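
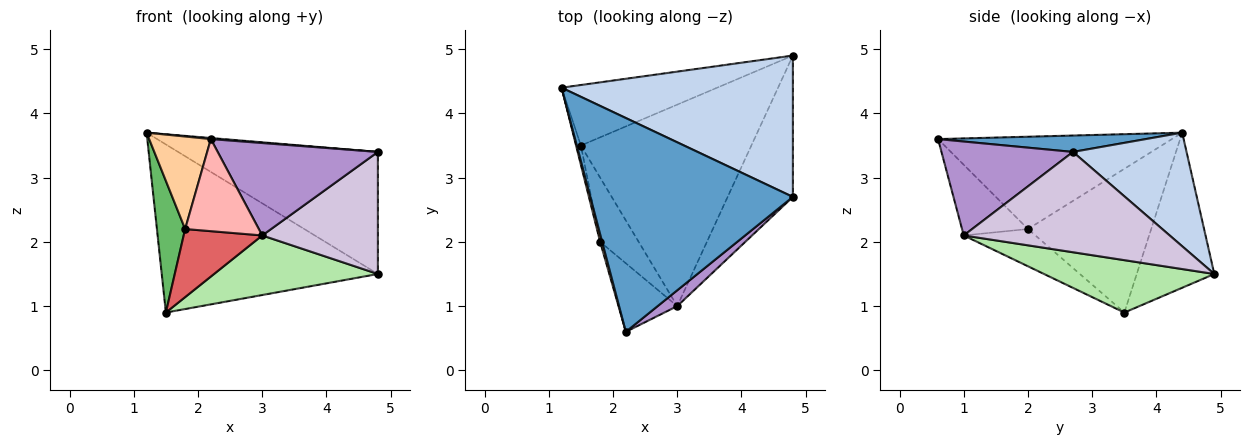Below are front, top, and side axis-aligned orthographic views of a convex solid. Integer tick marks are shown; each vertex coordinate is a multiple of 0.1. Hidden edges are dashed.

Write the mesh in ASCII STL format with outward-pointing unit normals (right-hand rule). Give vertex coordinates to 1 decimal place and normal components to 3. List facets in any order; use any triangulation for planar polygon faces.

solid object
 facet normal 0.081 -0.005 0.997
  outer loop
   vertex 2.2 0.6 3.6
   vertex 4.8 2.7 3.4
   vertex 1.2 4.4 3.7
  endloop
 endfacet
 facet normal 0.348 0.613 0.709
  outer loop
   vertex 4.8 4.9 1.5
   vertex 1.2 4.4 3.7
   vertex 4.8 2.7 3.4
  endloop
 endfacet
 facet normal -0.320 0.891 -0.321
  outer loop
   vertex 4.8 4.9 1.5
   vertex 1.5 3.5 0.9
   vertex 1.2 4.4 3.7
  endloop
 endfacet
 facet normal -0.967 -0.255 0.021
  outer loop
   vertex 1.8 2.0 2.2
   vertex 2.2 0.6 3.6
   vertex 1.2 4.4 3.7
  endloop
 endfacet
 facet normal -0.974 -0.223 -0.033
  outer loop
   vertex 1.8 2.0 2.2
   vertex 1.2 4.4 3.7
   vertex 1.5 3.5 0.9
  endloop
 endfacet
 facet normal 0.283 -0.272 -0.920
  outer loop
   vertex 3.0 1.0 2.1
   vertex 1.5 3.5 0.9
   vertex 4.8 4.9 1.5
  endloop
 endfacet
 facet normal -0.553 -0.606 -0.572
  outer loop
   vertex 3.0 1.0 2.1
   vertex 1.8 2.0 2.2
   vertex 1.5 3.5 0.9
  endloop
 endfacet
 facet normal -0.583 -0.652 -0.485
  outer loop
   vertex 3.0 1.0 2.1
   vertex 2.2 0.6 3.6
   vertex 1.8 2.0 2.2
  endloop
 endfacet
 facet normal 0.629 -0.766 0.131
  outer loop
   vertex 3.0 1.0 2.1
   vertex 4.8 2.7 3.4
   vertex 2.2 0.6 3.6
  endloop
 endfacet
 facet normal 0.758 -0.426 -0.493
  outer loop
   vertex 3.0 1.0 2.1
   vertex 4.8 4.9 1.5
   vertex 4.8 2.7 3.4
  endloop
 endfacet
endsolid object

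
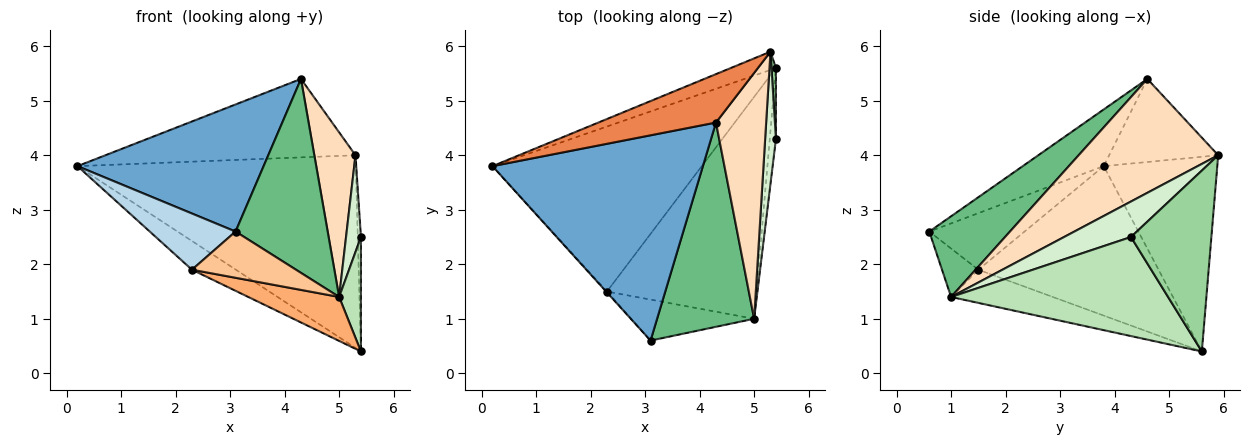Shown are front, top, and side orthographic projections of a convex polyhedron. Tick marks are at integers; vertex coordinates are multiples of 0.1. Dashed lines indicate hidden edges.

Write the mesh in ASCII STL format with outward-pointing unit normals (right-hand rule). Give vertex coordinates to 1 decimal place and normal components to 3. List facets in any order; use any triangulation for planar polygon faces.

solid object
 facet normal -0.223 -0.513 0.829
  outer loop
   vertex 4.3 4.6 5.4
   vertex 0.2 3.8 3.8
   vertex 3.1 0.6 2.6
  endloop
 endfacet
 facet normal -0.575 0.140 -0.806
  outer loop
   vertex 2.3 1.5 1.9
   vertex 0.2 3.8 3.8
   vertex 5.4 5.6 0.4
  endloop
 endfacet
 facet normal -0.743 -0.669 -0.011
  outer loop
   vertex 2.3 1.5 1.9
   vertex 3.1 0.6 2.6
   vertex 0.2 3.8 3.8
  endloop
 endfacet
 facet normal -0.376 0.922 -0.087
  outer loop
   vertex 5.3 5.9 4.0
   vertex 5.4 5.6 0.4
   vertex 0.2 3.8 3.8
  endloop
 endfacet
 facet normal -0.348 0.798 0.492
  outer loop
   vertex 5.3 5.9 4.0
   vertex 0.2 3.8 3.8
   vertex 4.3 4.6 5.4
  endloop
 endfacet
 facet normal -0.213 -0.190 -0.958
  outer loop
   vertex 5.0 1.0 1.4
   vertex 2.3 1.5 1.9
   vertex 5.4 5.6 0.4
  endloop
 endfacet
 facet normal -0.253 -0.724 -0.642
  outer loop
   vertex 5.0 1.0 1.4
   vertex 3.1 0.6 2.6
   vertex 2.3 1.5 1.9
  endloop
 endfacet
 facet normal 0.884 -0.261 0.389
  outer loop
   vertex 5.0 1.0 1.4
   vertex 5.3 5.9 4.0
   vertex 4.3 4.6 5.4
  endloop
 endfacet
 facet normal 0.516 -0.590 0.621
  outer loop
   vertex 5.0 1.0 1.4
   vertex 4.3 4.6 5.4
   vertex 3.1 0.6 2.6
  endloop
 endfacet
 facet normal 0.999 0.040 0.024
  outer loop
   vertex 5.4 4.3 2.5
   vertex 5.4 5.6 0.4
   vertex 5.3 5.9 4.0
  endloop
 endfacet
 facet normal 0.993 -0.100 -0.062
  outer loop
   vertex 5.4 4.3 2.5
   vertex 5.0 1.0 1.4
   vertex 5.4 5.6 0.4
  endloop
 endfacet
 facet normal 0.936 -0.208 0.285
  outer loop
   vertex 5.4 4.3 2.5
   vertex 5.3 5.9 4.0
   vertex 5.0 1.0 1.4
  endloop
 endfacet
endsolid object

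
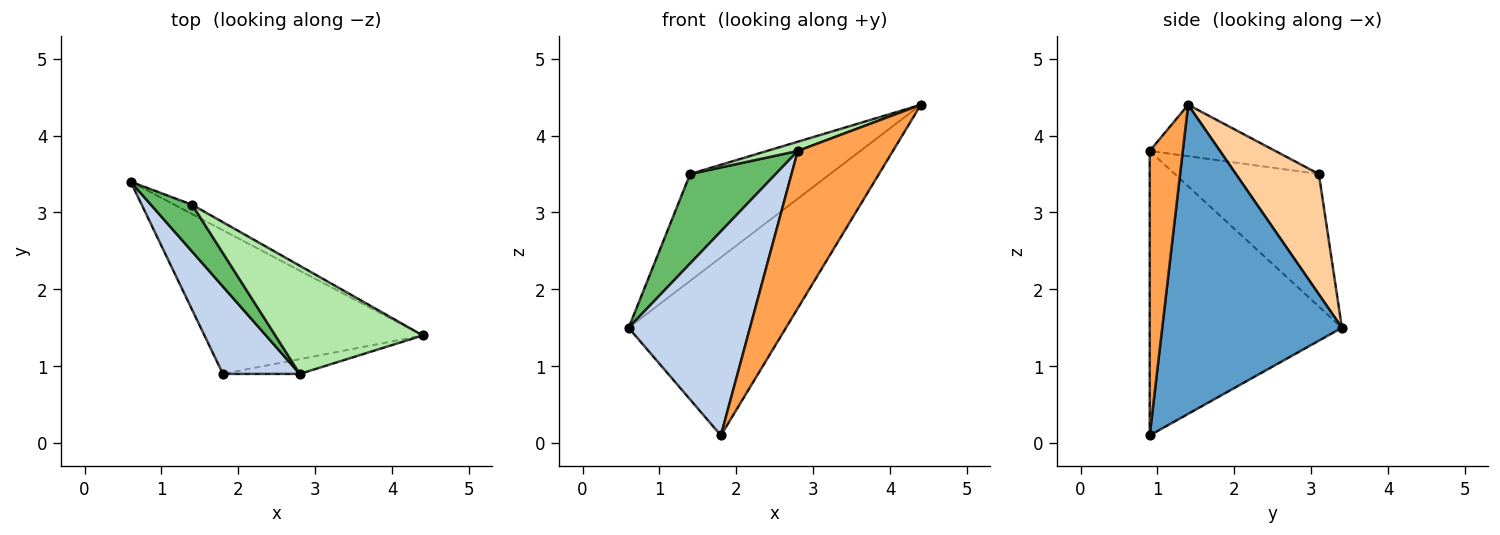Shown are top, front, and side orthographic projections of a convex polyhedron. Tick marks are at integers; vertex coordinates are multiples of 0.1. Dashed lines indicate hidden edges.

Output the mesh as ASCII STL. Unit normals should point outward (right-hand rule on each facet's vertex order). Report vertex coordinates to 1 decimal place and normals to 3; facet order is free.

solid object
 facet normal 0.664 0.582 -0.469
  outer loop
   vertex 1.8 0.9 0.1
   vertex 0.6 3.4 1.5
   vertex 4.4 1.4 4.4
  endloop
 endfacet
 facet normal -0.824 -0.520 0.223
  outer loop
   vertex 2.8 0.9 3.8
   vertex 0.6 3.4 1.5
   vertex 1.8 0.9 0.1
  endloop
 endfacet
 facet normal 0.327 -0.941 -0.088
  outer loop
   vertex 2.8 0.9 3.8
   vertex 1.8 0.9 0.1
   vertex 4.4 1.4 4.4
  endloop
 endfacet
 facet normal 0.509 0.858 -0.075
  outer loop
   vertex 1.4 3.1 3.5
   vertex 4.4 1.4 4.4
   vertex 0.6 3.4 1.5
  endloop
 endfacet
 facet normal -0.831 -0.493 0.258
  outer loop
   vertex 1.4 3.1 3.5
   vertex 0.6 3.4 1.5
   vertex 2.8 0.9 3.8
  endloop
 endfacet
 facet normal -0.328 -0.080 0.941
  outer loop
   vertex 1.4 3.1 3.5
   vertex 2.8 0.9 3.8
   vertex 4.4 1.4 4.4
  endloop
 endfacet
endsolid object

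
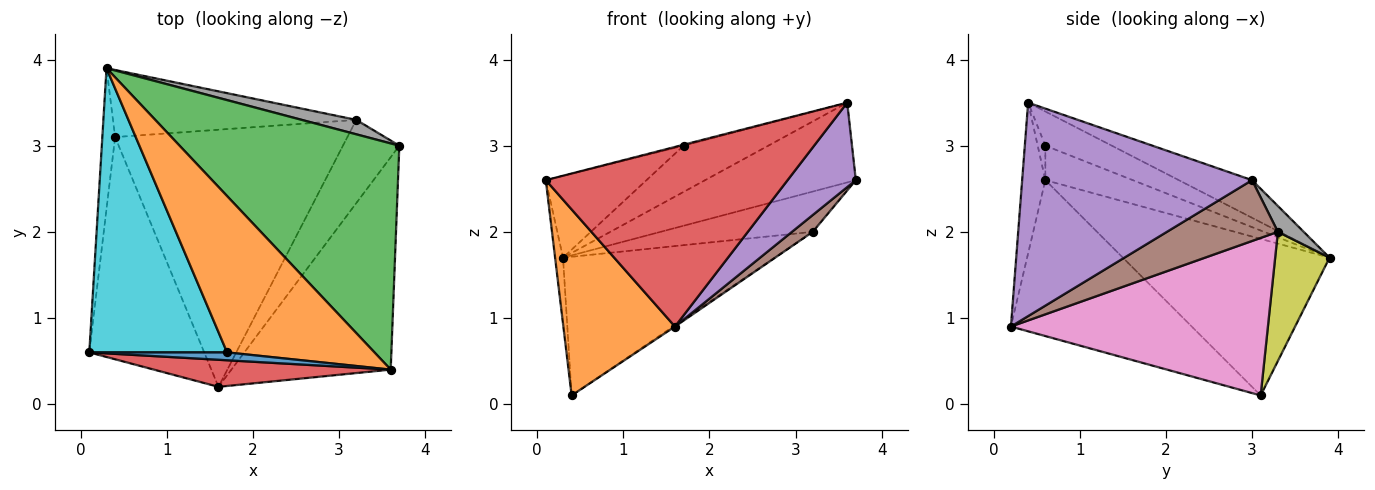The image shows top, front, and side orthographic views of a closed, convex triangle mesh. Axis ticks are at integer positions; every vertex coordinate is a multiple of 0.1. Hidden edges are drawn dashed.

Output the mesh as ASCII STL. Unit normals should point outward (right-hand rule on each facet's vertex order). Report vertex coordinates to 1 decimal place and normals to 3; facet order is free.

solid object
 facet normal -0.996 0.038 -0.081
  outer loop
   vertex 0.4 3.1 0.1
   vertex 0.1 0.6 2.6
   vertex 0.3 3.9 1.7
  endloop
 endfacet
 facet normal -0.721 -0.445 -0.531
  outer loop
   vertex 0.4 3.1 0.1
   vertex 1.6 0.2 0.9
   vertex 0.1 0.6 2.6
  endloop
 endfacet
 facet normal -0.160 0.328 0.931
  outer loop
   vertex 3.6 0.4 3.5
   vertex 3.7 3.0 2.6
   vertex 0.3 3.9 1.7
  endloop
 endfacet
 facet normal -0.094 -0.984 0.148
  outer loop
   vertex 3.6 0.4 3.5
   vertex 0.1 0.6 2.6
   vertex 1.6 0.2 0.9
  endloop
 endfacet
 facet normal 0.780 -0.231 -0.582
  outer loop
   vertex 3.6 0.4 3.5
   vertex 1.6 0.2 0.9
   vertex 3.7 3.0 2.6
  endloop
 endfacet
 facet normal 0.727 -0.136 -0.673
  outer loop
   vertex 3.2 3.3 2.0
   vertex 3.7 3.0 2.6
   vertex 1.6 0.2 0.9
  endloop
 endfacet
 facet normal 0.561 0.004 -0.828
  outer loop
   vertex 3.2 3.3 2.0
   vertex 1.6 0.2 0.9
   vertex 0.4 3.1 0.1
  endloop
 endfacet
 facet normal 0.158 0.930 0.333
  outer loop
   vertex 3.2 3.3 2.0
   vertex 0.3 3.9 1.7
   vertex 3.7 3.0 2.6
  endloop
 endfacet
 facet normal 0.225 0.877 -0.424
  outer loop
   vertex 3.2 3.3 2.0
   vertex 0.4 3.1 0.1
   vertex 0.3 3.9 1.7
  endloop
 endfacet
 facet normal -0.234 0.269 0.934
  outer loop
   vertex 1.7 0.6 3.0
   vertex 0.3 3.9 1.7
   vertex 0.1 0.6 2.6
  endloop
 endfacet
 facet normal -0.241 0.120 0.963
  outer loop
   vertex 1.7 0.6 3.0
   vertex 0.1 0.6 2.6
   vertex 3.6 0.4 3.5
  endloop
 endfacet
 facet normal -0.217 0.277 0.936
  outer loop
   vertex 1.7 0.6 3.0
   vertex 3.6 0.4 3.5
   vertex 0.3 3.9 1.7
  endloop
 endfacet
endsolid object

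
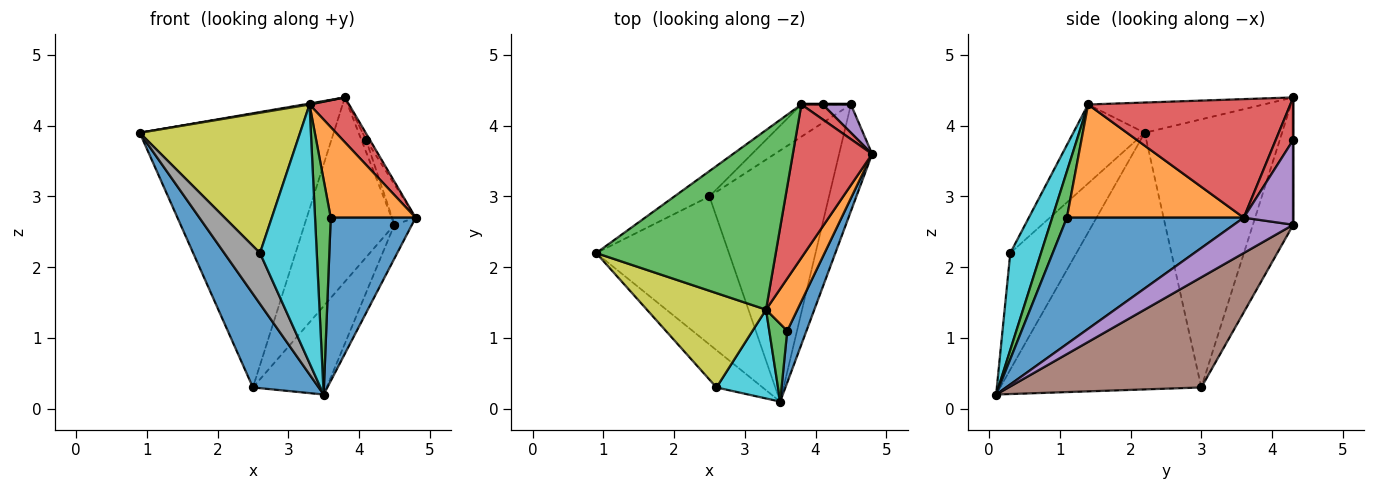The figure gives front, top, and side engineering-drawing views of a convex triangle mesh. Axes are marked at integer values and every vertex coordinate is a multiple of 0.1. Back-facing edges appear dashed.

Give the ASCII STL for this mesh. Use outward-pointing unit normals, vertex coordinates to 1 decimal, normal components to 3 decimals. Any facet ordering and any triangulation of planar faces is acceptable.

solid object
 facet normal -0.853 -0.279 -0.441
  outer loop
   vertex 2.5 3.0 0.3
   vertex 3.5 0.1 0.2
   vertex 0.9 2.2 3.9
  endloop
 endfacet
 facet normal -0.576 0.814 -0.075
  outer loop
   vertex 2.5 3.0 0.3
   vertex 0.9 2.2 3.9
   vertex 3.8 4.3 4.4
  endloop
 endfacet
 facet normal -0.166 -0.005 0.986
  outer loop
   vertex 3.3 1.4 4.3
   vertex 3.8 4.3 4.4
   vertex 0.9 2.2 3.9
  endloop
 endfacet
 facet normal 0.820 -0.160 0.549
  outer loop
   vertex 3.3 1.4 4.3
   vertex 4.8 3.6 2.7
   vertex 3.8 4.3 4.4
  endloop
 endfacet
 facet normal 0.715 0.211 -0.667
  outer loop
   vertex 4.5 4.3 2.6
   vertex 4.8 3.6 2.7
   vertex 3.5 0.1 0.2
  endloop
 endfacet
 facet normal 0.656 0.251 -0.712
  outer loop
   vertex 4.5 4.3 2.6
   vertex 3.5 0.1 0.2
   vertex 2.5 3.0 0.3
  endloop
 endfacet
 facet normal -0.405 0.901 -0.157
  outer loop
   vertex 4.5 4.3 2.6
   vertex 2.5 3.0 0.3
   vertex 3.8 4.3 4.4
  endloop
 endfacet
 facet normal -0.831 -0.449 -0.329
  outer loop
   vertex 2.6 0.3 2.2
   vertex 0.9 2.2 3.9
   vertex 3.5 0.1 0.2
  endloop
 endfacet
 facet normal -0.347 -0.778 0.523
  outer loop
   vertex 2.6 0.3 2.2
   vertex 3.3 1.4 4.3
   vertex 0.9 2.2 3.9
  endloop
 endfacet
 facet normal 0.456 -0.842 0.289
  outer loop
   vertex 2.6 0.3 2.2
   vertex 3.5 0.1 0.2
   vertex 3.3 1.4 4.3
  endloop
 endfacet
 facet normal 0.893 -0.429 0.136
  outer loop
   vertex 3.6 1.1 2.7
   vertex 3.5 0.1 0.2
   vertex 4.8 3.6 2.7
  endloop
 endfacet
 facet normal 0.875 -0.420 0.243
  outer loop
   vertex 3.6 1.1 2.7
   vertex 4.8 3.6 2.7
   vertex 3.3 1.4 4.3
  endloop
 endfacet
 facet normal 0.660 -0.706 0.256
  outer loop
   vertex 3.6 1.1 2.7
   vertex 3.3 1.4 4.3
   vertex 3.5 0.1 0.2
  endloop
 endfacet
 facet normal 0.878 0.188 0.439
  outer loop
   vertex 4.1 4.3 3.8
   vertex 3.8 4.3 4.4
   vertex 4.8 3.6 2.7
  endloop
 endfacet
 facet normal 0.865 0.412 0.288
  outer loop
   vertex 4.1 4.3 3.8
   vertex 4.8 3.6 2.7
   vertex 4.5 4.3 2.6
  endloop
 endfacet
 facet normal 0.000 1.000 0.000
  outer loop
   vertex 4.1 4.3 3.8
   vertex 4.5 4.3 2.6
   vertex 3.8 4.3 4.4
  endloop
 endfacet
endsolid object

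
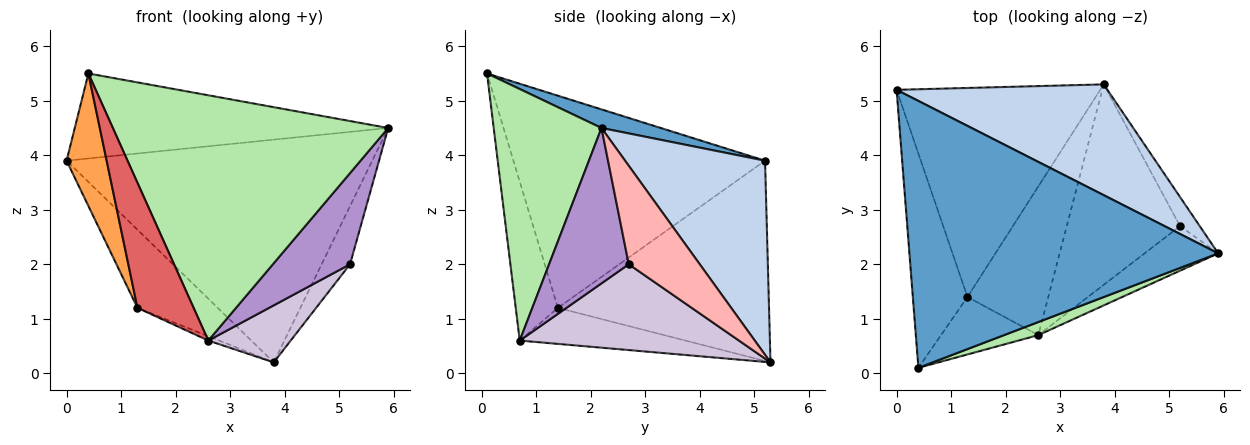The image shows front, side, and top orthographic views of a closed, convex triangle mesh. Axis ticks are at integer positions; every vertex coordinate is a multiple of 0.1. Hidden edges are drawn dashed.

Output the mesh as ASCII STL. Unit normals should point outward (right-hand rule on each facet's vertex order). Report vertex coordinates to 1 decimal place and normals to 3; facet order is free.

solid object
 facet normal 0.057 0.303 0.951
  outer loop
   vertex 0.4 0.1 5.5
   vertex 5.9 2.2 4.5
   vertex 0.0 5.2 3.9
  endloop
 endfacet
 facet normal 0.379 0.828 0.412
  outer loop
   vertex 3.8 5.3 0.2
   vertex 0.0 5.2 3.9
   vertex 5.9 2.2 4.5
  endloop
 endfacet
 facet normal -0.957 -0.152 -0.246
  outer loop
   vertex 1.3 1.4 1.2
   vertex 0.4 0.1 5.5
   vertex 0.0 5.2 3.9
  endloop
 endfacet
 facet normal -0.678 0.258 -0.689
  outer loop
   vertex 1.3 1.4 1.2
   vertex 0.0 5.2 3.9
   vertex 3.8 5.3 0.2
  endloop
 endfacet
 facet normal -0.407 0.027 -0.913
  outer loop
   vertex 2.6 0.7 0.6
   vertex 1.3 1.4 1.2
   vertex 3.8 5.3 0.2
  endloop
 endfacet
 facet normal 0.364 -0.930 0.050
  outer loop
   vertex 2.6 0.7 0.6
   vertex 5.9 2.2 4.5
   vertex 0.4 0.1 5.5
  endloop
 endfacet
 facet normal -0.563 -0.751 -0.345
  outer loop
   vertex 2.6 0.7 0.6
   vertex 0.4 0.1 5.5
   vertex 1.3 1.4 1.2
  endloop
 endfacet
 facet normal 0.913 0.365 -0.183
  outer loop
   vertex 5.2 2.7 2.0
   vertex 3.8 5.3 0.2
   vertex 5.9 2.2 4.5
  endloop
 endfacet
 facet normal 0.680 -0.659 -0.322
  outer loop
   vertex 5.2 2.7 2.0
   vertex 5.9 2.2 4.5
   vertex 2.6 0.7 0.6
  endloop
 endfacet
 facet normal 0.589 -0.221 -0.777
  outer loop
   vertex 5.2 2.7 2.0
   vertex 2.6 0.7 0.6
   vertex 3.8 5.3 0.2
  endloop
 endfacet
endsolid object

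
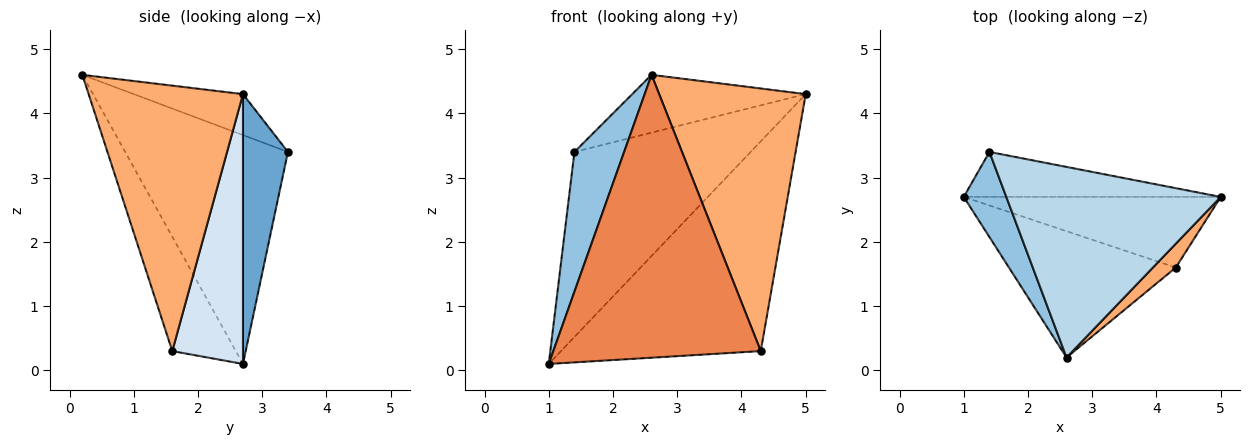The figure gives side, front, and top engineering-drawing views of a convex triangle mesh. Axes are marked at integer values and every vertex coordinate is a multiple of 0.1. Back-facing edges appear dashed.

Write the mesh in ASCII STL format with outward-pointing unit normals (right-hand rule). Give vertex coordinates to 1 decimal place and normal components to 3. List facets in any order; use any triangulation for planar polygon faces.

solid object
 facet normal 0.241 0.943 -0.229
  outer loop
   vertex 1.4 3.4 3.4
   vertex 5.0 2.7 4.3
   vertex 1.0 2.7 0.1
  endloop
 endfacet
 facet normal -0.942 -0.287 0.175
  outer loop
   vertex 1.4 3.4 3.4
   vertex 1.0 2.7 0.1
   vertex 2.6 0.2 4.6
  endloop
 endfacet
 facet normal -0.180 0.286 0.941
  outer loop
   vertex 1.4 3.4 3.4
   vertex 2.6 0.2 4.6
   vertex 5.0 2.7 4.3
  endloop
 endfacet
 facet normal 0.318 0.899 -0.303
  outer loop
   vertex 4.3 1.6 0.3
   vertex 1.0 2.7 0.1
   vertex 5.0 2.7 4.3
  endloop
 endfacet
 facet normal -0.269 -0.879 -0.393
  outer loop
   vertex 4.3 1.6 0.3
   vertex 2.6 0.2 4.6
   vertex 1.0 2.7 0.1
  endloop
 endfacet
 facet normal 0.724 -0.687 0.062
  outer loop
   vertex 4.3 1.6 0.3
   vertex 5.0 2.7 4.3
   vertex 2.6 0.2 4.6
  endloop
 endfacet
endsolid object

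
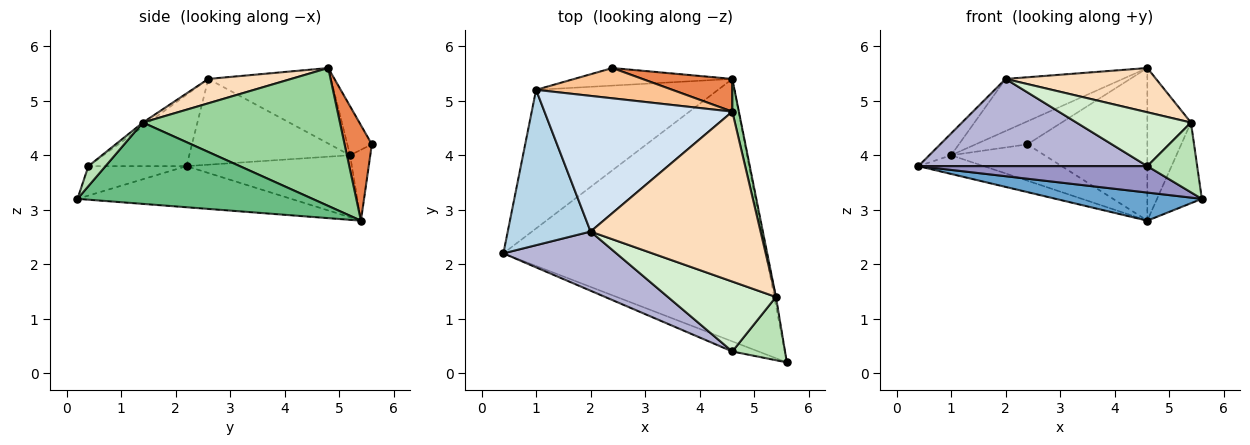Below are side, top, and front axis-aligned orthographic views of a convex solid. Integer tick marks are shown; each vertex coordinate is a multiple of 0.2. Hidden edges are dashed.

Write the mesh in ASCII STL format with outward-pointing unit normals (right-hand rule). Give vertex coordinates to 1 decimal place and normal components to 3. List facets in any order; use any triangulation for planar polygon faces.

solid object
 facet normal -0.154 -0.105 -0.982
  outer loop
   vertex 4.6 5.4 2.8
   vertex 5.6 0.2 3.2
   vertex 0.4 2.2 3.8
  endloop
 endfacet
 facet normal -0.320 0.127 -0.939
  outer loop
   vertex 1.0 5.2 4.0
   vertex 4.6 5.4 2.8
   vertex 0.4 2.2 3.8
  endloop
 endfacet
 facet normal -0.716 0.097 0.692
  outer loop
   vertex 2.0 2.6 5.4
   vertex 1.0 5.2 4.0
   vertex 0.4 2.2 3.8
  endloop
 endfacet
 facet normal -0.351 0.336 0.874
  outer loop
   vertex 2.0 2.6 5.4
   vertex 4.6 4.8 5.6
   vertex 1.0 5.2 4.0
  endloop
 endfacet
 facet normal 0.217 0.955 0.205
  outer loop
   vertex 2.4 5.6 4.2
   vertex 4.6 4.8 5.6
   vertex 4.6 5.4 2.8
  endloop
 endfacet
 facet normal -0.191 0.884 -0.427
  outer loop
   vertex 2.4 5.6 4.2
   vertex 4.6 5.4 2.8
   vertex 1.0 5.2 4.0
  endloop
 endfacet
 facet normal -0.276 0.582 0.765
  outer loop
   vertex 2.4 5.6 4.2
   vertex 1.0 5.2 4.0
   vertex 4.6 4.8 5.6
  endloop
 endfacet
 facet normal 0.137 -0.250 0.959
  outer loop
   vertex 5.4 1.4 4.6
   vertex 4.6 4.8 5.6
   vertex 2.0 2.6 5.4
  endloop
 endfacet
 facet normal 0.982 0.187 -0.020
  outer loop
   vertex 5.4 1.4 4.6
   vertex 5.6 0.2 3.2
   vertex 4.6 5.4 2.8
  endloop
 endfacet
 facet normal 0.975 0.216 0.046
  outer loop
   vertex 5.4 1.4 4.6
   vertex 4.6 5.4 2.8
   vertex 4.6 4.8 5.6
  endloop
 endfacet
 facet normal 0.247 -0.718 0.651
  outer loop
   vertex 4.6 0.4 3.8
   vertex 5.6 0.2 3.2
   vertex 5.4 1.4 4.6
  endloop
 endfacet
 facet normal -0.029 -0.610 0.792
  outer loop
   vertex 4.6 0.4 3.8
   vertex 5.4 1.4 4.6
   vertex 2.0 2.6 5.4
  endloop
 endfacet
 facet normal -0.372 -0.868 -0.330
  outer loop
   vertex 4.6 0.4 3.8
   vertex 0.4 2.2 3.8
   vertex 5.6 0.2 3.2
  endloop
 endfacet
 facet normal -0.334 -0.780 0.529
  outer loop
   vertex 4.6 0.4 3.8
   vertex 2.0 2.6 5.4
   vertex 0.4 2.2 3.8
  endloop
 endfacet
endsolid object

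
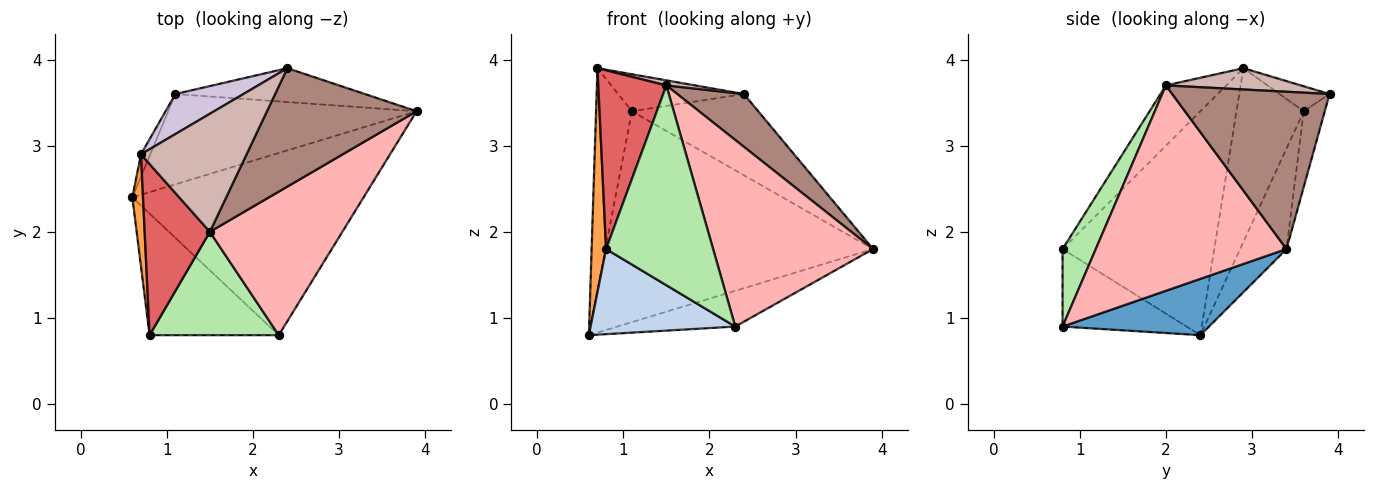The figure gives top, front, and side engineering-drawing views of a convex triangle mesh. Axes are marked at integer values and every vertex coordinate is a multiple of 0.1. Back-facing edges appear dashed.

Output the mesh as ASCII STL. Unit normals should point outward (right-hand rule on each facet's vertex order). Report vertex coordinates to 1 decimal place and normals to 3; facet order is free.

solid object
 facet normal 0.232 0.187 -0.954
  outer loop
   vertex 2.3 0.8 0.9
   vertex 0.6 2.4 0.8
   vertex 3.9 3.4 1.8
  endloop
 endfacet
 facet normal -0.441 -0.515 -0.735
  outer loop
   vertex 0.8 0.8 1.8
   vertex 0.6 2.4 0.8
   vertex 2.3 0.8 0.9
  endloop
 endfacet
 facet normal -0.994 -0.095 0.047
  outer loop
   vertex 0.8 0.8 1.8
   vertex 0.7 2.9 3.9
   vertex 0.6 2.4 0.8
  endloop
 endfacet
 facet normal -0.157 0.908 -0.389
  outer loop
   vertex 1.1 3.6 3.4
   vertex 3.9 3.4 1.8
   vertex 0.6 2.4 0.8
  endloop
 endfacet
 facet normal -0.881 0.470 -0.047
  outer loop
   vertex 1.1 3.6 3.4
   vertex 0.6 2.4 0.8
   vertex 0.7 2.9 3.9
  endloop
 endfacet
 facet normal 0.266 -0.856 0.443
  outer loop
   vertex 1.5 2.0 3.7
   vertex 0.8 0.8 1.8
   vertex 2.3 0.8 0.9
  endloop
 endfacet
 facet normal -0.539 -0.608 0.583
  outer loop
   vertex 1.5 2.0 3.7
   vertex 0.7 2.9 3.9
   vertex 0.8 0.8 1.8
  endloop
 endfacet
 facet normal 0.687 -0.576 0.443
  outer loop
   vertex 1.5 2.0 3.7
   vertex 2.3 0.8 0.9
   vertex 3.9 3.4 1.8
  endloop
 endfacet
 facet normal -0.152 0.912 -0.380
  outer loop
   vertex 2.4 3.9 3.6
   vertex 3.9 3.4 1.8
   vertex 1.1 3.6 3.4
  endloop
 endfacet
 facet normal -0.260 0.655 0.709
  outer loop
   vertex 2.4 3.9 3.6
   vertex 1.1 3.6 3.4
   vertex 0.7 2.9 3.9
  endloop
 endfacet
 facet normal 0.693 -0.293 0.659
  outer loop
   vertex 2.4 3.9 3.6
   vertex 1.5 2.0 3.7
   vertex 3.9 3.4 1.8
  endloop
 endfacet
 facet normal 0.198 -0.042 0.979
  outer loop
   vertex 2.4 3.9 3.6
   vertex 0.7 2.9 3.9
   vertex 1.5 2.0 3.7
  endloop
 endfacet
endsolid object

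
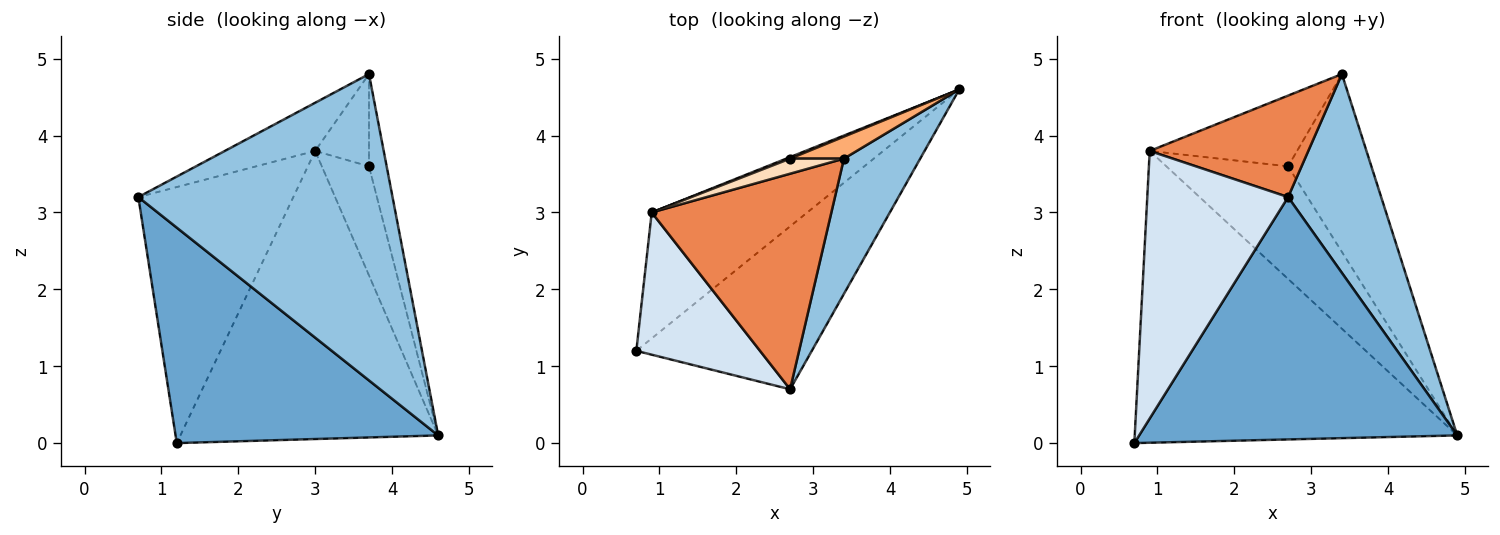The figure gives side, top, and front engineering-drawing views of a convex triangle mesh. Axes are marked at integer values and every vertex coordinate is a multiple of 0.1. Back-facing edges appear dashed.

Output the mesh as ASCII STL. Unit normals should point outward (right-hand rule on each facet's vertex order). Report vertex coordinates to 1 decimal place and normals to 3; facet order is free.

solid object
 facet normal 0.565 -0.685 -0.460
  outer loop
   vertex 2.7 0.7 3.2
   vertex 0.7 1.2 0.0
   vertex 4.9 4.6 0.1
  endloop
 endfacet
 facet normal 0.914 -0.335 0.228
  outer loop
   vertex 3.4 3.7 4.8
   vertex 2.7 0.7 3.2
   vertex 4.9 4.6 0.1
  endloop
 endfacet
 facet normal -0.592 0.740 -0.319
  outer loop
   vertex 0.9 3.0 3.8
   vertex 4.9 4.6 0.1
   vertex 0.7 1.2 0.0
  endloop
 endfacet
 facet normal -0.697 -0.633 0.337
  outer loop
   vertex 0.9 3.0 3.8
   vertex 0.7 1.2 0.0
   vertex 2.7 0.7 3.2
  endloop
 endfacet
 facet normal -0.236 -0.414 0.879
  outer loop
   vertex 0.9 3.0 3.8
   vertex 2.7 0.7 3.2
   vertex 3.4 3.7 4.8
  endloop
 endfacet
 facet normal -0.206 0.971 0.120
  outer loop
   vertex 2.7 3.7 3.6
   vertex 3.4 3.7 4.8
   vertex 4.9 4.6 0.1
  endloop
 endfacet
 facet normal -0.361 0.932 0.013
  outer loop
   vertex 2.7 3.7 3.6
   vertex 4.9 4.6 0.1
   vertex 0.9 3.0 3.8
  endloop
 endfacet
 facet normal -0.336 0.921 0.196
  outer loop
   vertex 2.7 3.7 3.6
   vertex 0.9 3.0 3.8
   vertex 3.4 3.7 4.8
  endloop
 endfacet
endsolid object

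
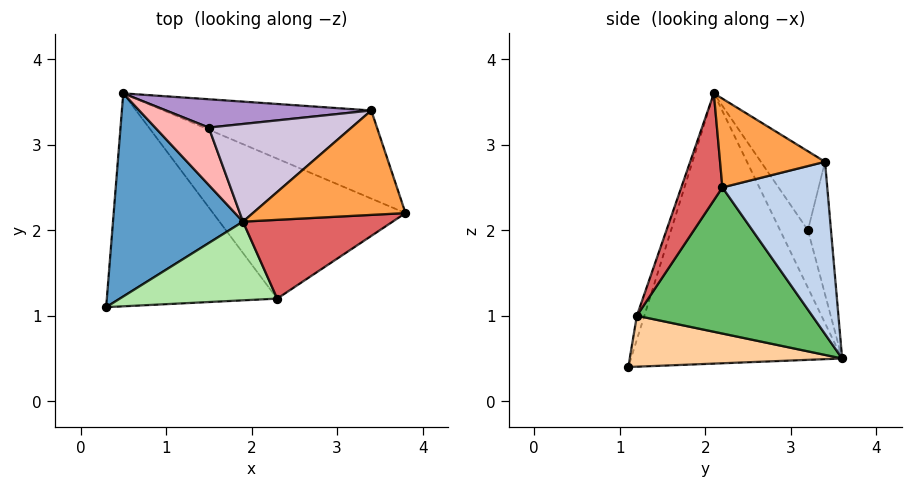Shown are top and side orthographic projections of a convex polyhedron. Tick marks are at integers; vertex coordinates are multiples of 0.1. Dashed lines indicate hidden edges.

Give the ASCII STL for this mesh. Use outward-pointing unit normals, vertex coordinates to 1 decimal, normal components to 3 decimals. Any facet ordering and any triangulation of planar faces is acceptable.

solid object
 facet normal -0.900 0.055 0.433
  outer loop
   vertex 1.9 2.1 3.6
   vertex 0.5 3.6 0.5
   vertex 0.3 1.1 0.4
  endloop
 endfacet
 facet normal 0.592 0.376 -0.713
  outer loop
   vertex 3.4 3.4 2.8
   vertex 3.8 2.2 2.5
   vertex 0.5 3.6 0.5
  endloop
 endfacet
 facet normal 0.502 -0.048 0.863
  outer loop
   vertex 3.4 3.4 2.8
   vertex 1.9 2.1 3.6
   vertex 3.8 2.2 2.5
  endloop
 endfacet
 facet normal 0.287 0.015 -0.958
  outer loop
   vertex 2.3 1.2 1.0
   vertex 0.3 1.1 0.4
   vertex 0.5 3.6 0.5
  endloop
 endfacet
 facet normal 0.581 0.276 -0.765
  outer loop
   vertex 2.3 1.2 1.0
   vertex 0.5 3.6 0.5
   vertex 3.8 2.2 2.5
  endloop
 endfacet
 facet normal -0.049 -0.946 0.320
  outer loop
   vertex 2.3 1.2 1.0
   vertex 1.9 2.1 3.6
   vertex 0.3 1.1 0.4
  endloop
 endfacet
 facet normal 0.251 -0.902 0.351
  outer loop
   vertex 2.3 1.2 1.0
   vertex 3.8 2.2 2.5
   vertex 1.9 2.1 3.6
  endloop
 endfacet
 facet normal -0.593 0.587 0.552
  outer loop
   vertex 1.5 3.2 2.0
   vertex 0.5 3.6 0.5
   vertex 1.9 2.1 3.6
  endloop
 endfacet
 facet normal -0.264 0.873 0.409
  outer loop
   vertex 1.5 3.2 2.0
   vertex 3.4 3.4 2.8
   vertex 0.5 3.6 0.5
  endloop
 endfacet
 facet normal -0.326 0.739 0.590
  outer loop
   vertex 1.5 3.2 2.0
   vertex 1.9 2.1 3.6
   vertex 3.4 3.4 2.8
  endloop
 endfacet
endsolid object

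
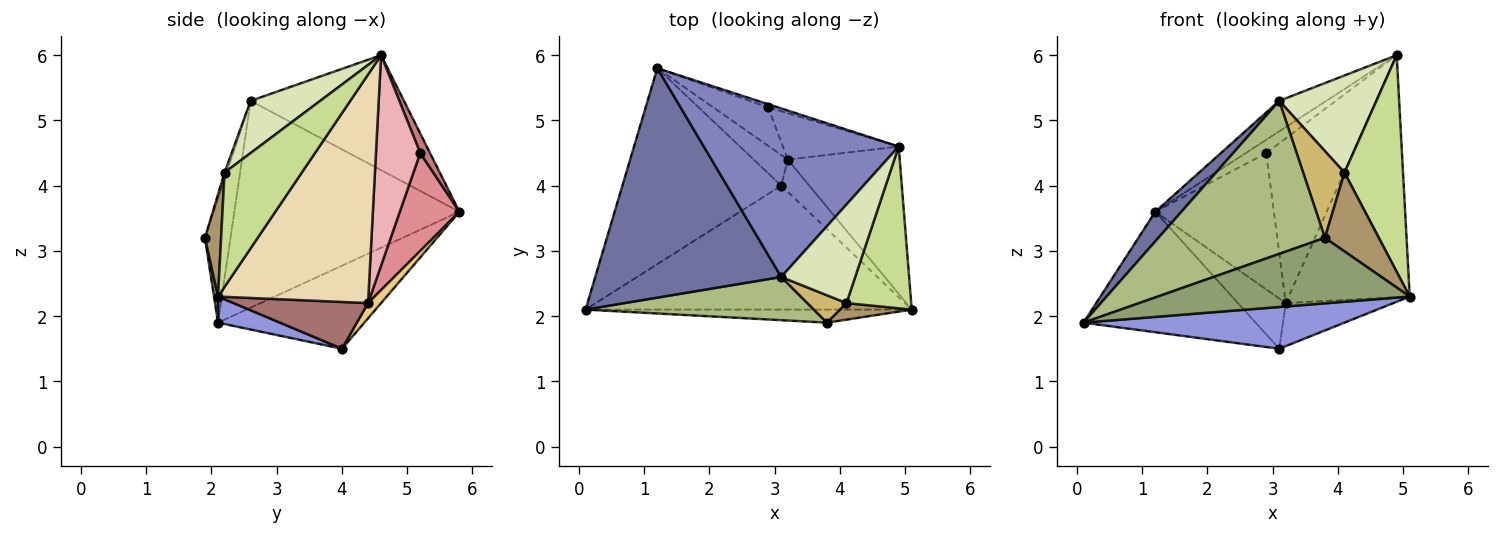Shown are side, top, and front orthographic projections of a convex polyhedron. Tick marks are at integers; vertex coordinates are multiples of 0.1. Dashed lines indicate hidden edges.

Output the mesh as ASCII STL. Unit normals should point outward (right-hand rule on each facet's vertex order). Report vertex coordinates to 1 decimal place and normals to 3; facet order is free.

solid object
 facet normal -0.741 -0.086 0.666
  outer loop
   vertex 3.1 2.6 5.3
   vertex 1.2 5.8 3.6
   vertex 0.1 2.1 1.9
  endloop
 endfacet
 facet normal -0.502 0.154 0.851
  outer loop
   vertex 3.1 2.6 5.3
   vertex 4.9 4.6 6.0
   vertex 1.2 5.8 3.6
  endloop
 endfacet
 facet normal 0.076 -0.318 -0.945
  outer loop
   vertex 3.1 4.0 1.5
   vertex 5.1 2.1 2.3
   vertex 0.1 2.1 1.9
  endloop
 endfacet
 facet normal -0.407 0.478 -0.778
  outer loop
   vertex 3.1 4.0 1.5
   vertex 0.1 2.1 1.9
   vertex 1.2 5.8 3.6
  endloop
 endfacet
 facet normal 0.016 -0.981 -0.195
  outer loop
   vertex 3.8 1.9 3.2
   vertex 0.1 2.1 1.9
   vertex 5.1 2.1 2.3
  endloop
 endfacet
 facet normal -0.146 -0.952 0.269
  outer loop
   vertex 3.8 1.9 3.2
   vertex 3.1 2.6 5.3
   vertex 0.1 2.1 1.9
  endloop
 endfacet
 facet normal 0.726 -0.551 0.411
  outer loop
   vertex 4.1 2.2 4.2
   vertex 5.1 2.1 2.3
   vertex 4.9 4.6 6.0
  endloop
 endfacet
 facet normal 0.449 -0.627 0.636
  outer loop
   vertex 4.1 2.2 4.2
   vertex 4.9 4.6 6.0
   vertex 3.1 2.6 5.3
  endloop
 endfacet
 facet normal 0.281 -0.939 0.197
  outer loop
   vertex 4.1 2.2 4.2
   vertex 3.8 1.9 3.2
   vertex 5.1 2.1 2.3
  endloop
 endfacet
 facet normal -0.050 -0.952 0.301
  outer loop
   vertex 4.1 2.2 4.2
   vertex 3.1 2.6 5.3
   vertex 3.8 1.9 3.2
  endloop
 endfacet
 facet normal 0.227 0.831 -0.507
  outer loop
   vertex 3.2 4.4 2.2
   vertex 3.1 4.0 1.5
   vertex 1.2 5.8 3.6
  endloop
 endfacet
 facet normal 0.728 0.586 -0.356
  outer loop
   vertex 3.2 4.4 2.2
   vertex 4.9 4.6 6.0
   vertex 5.1 2.1 2.3
  endloop
 endfacet
 facet normal 0.707 0.566 -0.424
  outer loop
   vertex 3.2 4.4 2.2
   vertex 5.1 2.1 2.3
   vertex 3.1 4.0 1.5
  endloop
 endfacet
 facet normal 0.423 0.881 -0.211
  outer loop
   vertex 2.9 5.2 4.5
   vertex 1.2 5.8 3.6
   vertex 4.9 4.6 6.0
  endloop
 endfacet
 facet normal 0.435 0.866 -0.245
  outer loop
   vertex 2.9 5.2 4.5
   vertex 3.2 4.4 2.2
   vertex 1.2 5.8 3.6
  endloop
 endfacet
 facet normal 0.441 0.864 -0.243
  outer loop
   vertex 2.9 5.2 4.5
   vertex 4.9 4.6 6.0
   vertex 3.2 4.4 2.2
  endloop
 endfacet
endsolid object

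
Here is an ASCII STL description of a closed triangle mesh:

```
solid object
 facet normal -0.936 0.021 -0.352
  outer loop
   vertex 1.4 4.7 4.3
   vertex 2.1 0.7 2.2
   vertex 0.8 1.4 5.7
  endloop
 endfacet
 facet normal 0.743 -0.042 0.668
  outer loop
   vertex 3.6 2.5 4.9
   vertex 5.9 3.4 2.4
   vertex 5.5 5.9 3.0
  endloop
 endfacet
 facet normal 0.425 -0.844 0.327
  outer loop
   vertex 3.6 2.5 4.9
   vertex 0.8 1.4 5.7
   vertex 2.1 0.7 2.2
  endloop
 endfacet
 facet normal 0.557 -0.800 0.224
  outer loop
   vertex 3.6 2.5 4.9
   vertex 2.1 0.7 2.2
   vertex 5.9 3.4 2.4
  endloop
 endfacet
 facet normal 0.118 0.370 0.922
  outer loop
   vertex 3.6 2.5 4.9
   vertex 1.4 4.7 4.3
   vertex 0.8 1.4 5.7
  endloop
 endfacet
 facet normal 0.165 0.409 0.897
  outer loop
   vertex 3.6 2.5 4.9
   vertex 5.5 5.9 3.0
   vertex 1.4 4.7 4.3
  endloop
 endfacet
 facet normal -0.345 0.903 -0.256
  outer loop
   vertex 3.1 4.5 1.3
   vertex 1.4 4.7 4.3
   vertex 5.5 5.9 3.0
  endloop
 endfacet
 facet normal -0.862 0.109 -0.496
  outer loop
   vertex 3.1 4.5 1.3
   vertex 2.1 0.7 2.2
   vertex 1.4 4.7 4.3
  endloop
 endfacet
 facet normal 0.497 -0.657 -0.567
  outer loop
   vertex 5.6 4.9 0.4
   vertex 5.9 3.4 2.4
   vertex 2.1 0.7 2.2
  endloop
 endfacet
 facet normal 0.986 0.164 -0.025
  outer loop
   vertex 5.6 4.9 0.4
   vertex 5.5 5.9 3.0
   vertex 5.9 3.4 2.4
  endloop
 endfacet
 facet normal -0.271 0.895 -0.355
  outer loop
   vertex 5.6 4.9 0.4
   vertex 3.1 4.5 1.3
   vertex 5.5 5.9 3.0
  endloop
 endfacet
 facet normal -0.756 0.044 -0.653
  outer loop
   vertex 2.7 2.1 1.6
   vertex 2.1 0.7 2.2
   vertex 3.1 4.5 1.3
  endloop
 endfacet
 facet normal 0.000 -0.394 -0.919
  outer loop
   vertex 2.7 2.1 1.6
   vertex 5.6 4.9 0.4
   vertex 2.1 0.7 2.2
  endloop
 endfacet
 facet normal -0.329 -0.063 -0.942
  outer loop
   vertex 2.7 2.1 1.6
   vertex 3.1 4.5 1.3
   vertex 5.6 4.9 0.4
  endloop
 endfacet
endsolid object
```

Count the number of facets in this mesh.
14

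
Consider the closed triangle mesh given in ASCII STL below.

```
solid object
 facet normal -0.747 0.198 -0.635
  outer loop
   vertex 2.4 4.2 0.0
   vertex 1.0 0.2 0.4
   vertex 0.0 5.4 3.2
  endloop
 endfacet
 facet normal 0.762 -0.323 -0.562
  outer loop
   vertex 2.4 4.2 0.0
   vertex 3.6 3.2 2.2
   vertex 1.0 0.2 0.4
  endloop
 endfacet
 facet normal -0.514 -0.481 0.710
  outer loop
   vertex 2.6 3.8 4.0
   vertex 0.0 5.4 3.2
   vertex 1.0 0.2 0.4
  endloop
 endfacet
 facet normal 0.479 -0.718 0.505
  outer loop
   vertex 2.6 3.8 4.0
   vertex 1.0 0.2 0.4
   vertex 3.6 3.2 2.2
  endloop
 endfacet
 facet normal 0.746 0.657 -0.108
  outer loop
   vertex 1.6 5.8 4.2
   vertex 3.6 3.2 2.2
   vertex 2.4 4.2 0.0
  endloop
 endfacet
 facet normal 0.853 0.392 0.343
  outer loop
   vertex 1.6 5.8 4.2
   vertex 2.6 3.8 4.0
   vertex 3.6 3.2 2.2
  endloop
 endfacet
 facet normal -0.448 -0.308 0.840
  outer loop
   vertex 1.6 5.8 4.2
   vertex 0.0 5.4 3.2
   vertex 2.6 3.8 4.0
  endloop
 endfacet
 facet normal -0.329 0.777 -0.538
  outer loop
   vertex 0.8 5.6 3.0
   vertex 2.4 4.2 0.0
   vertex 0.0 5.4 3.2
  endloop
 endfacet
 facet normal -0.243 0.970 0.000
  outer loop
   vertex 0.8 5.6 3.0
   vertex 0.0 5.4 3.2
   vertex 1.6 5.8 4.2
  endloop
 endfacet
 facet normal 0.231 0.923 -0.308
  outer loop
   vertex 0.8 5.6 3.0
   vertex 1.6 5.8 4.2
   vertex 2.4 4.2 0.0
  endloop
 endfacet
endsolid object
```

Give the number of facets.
10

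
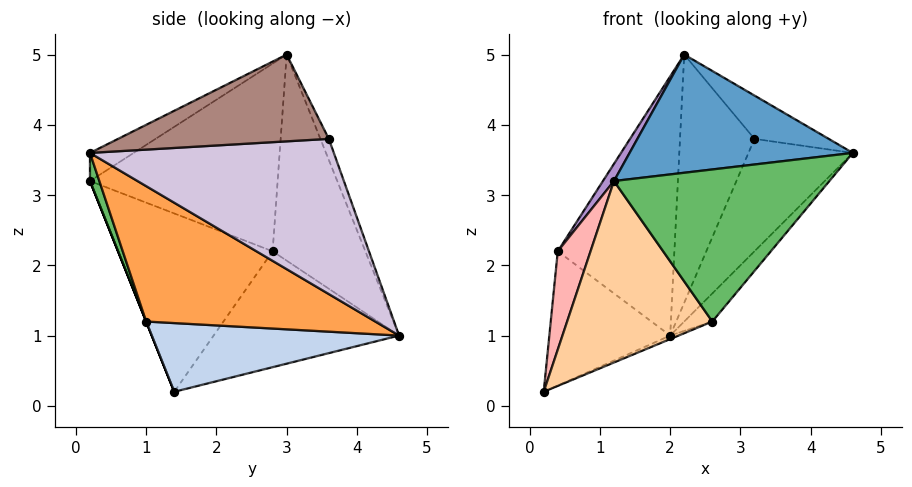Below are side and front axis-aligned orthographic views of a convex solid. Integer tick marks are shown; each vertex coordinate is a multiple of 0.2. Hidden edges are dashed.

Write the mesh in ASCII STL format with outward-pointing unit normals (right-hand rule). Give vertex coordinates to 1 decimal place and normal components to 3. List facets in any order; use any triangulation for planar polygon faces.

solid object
 facet normal -0.100 -0.512 0.853
  outer loop
   vertex 1.2 0.2 3.2
   vertex 4.6 0.2 3.6
   vertex 2.2 3.0 5.0
  endloop
 endfacet
 facet normal 0.386 0.013 -0.922
  outer loop
   vertex 2.6 1.0 1.2
   vertex 0.2 1.4 0.2
   vertex 2.0 4.6 1.0
  endloop
 endfacet
 facet normal 0.780 0.096 -0.618
  outer loop
   vertex 2.6 1.0 1.2
   vertex 2.0 4.6 1.0
   vertex 4.6 0.2 3.6
  endloop
 endfacet
 facet normal 0.000 -0.928 -0.371
  outer loop
   vertex 2.6 1.0 1.2
   vertex 1.2 0.2 3.2
   vertex 0.2 1.4 0.2
  endloop
 endfacet
 facet normal 0.041 -0.937 -0.346
  outer loop
   vertex 2.6 1.0 1.2
   vertex 4.6 0.2 3.6
   vertex 1.2 0.2 3.2
  endloop
 endfacet
 facet normal -0.803 0.523 -0.286
  outer loop
   vertex 0.4 2.8 2.2
   vertex 2.0 4.6 1.0
   vertex 0.2 1.4 0.2
  endloop
 endfacet
 facet normal -0.589 0.740 0.325
  outer loop
   vertex 0.4 2.8 2.2
   vertex 2.2 3.0 5.0
   vertex 2.0 4.6 1.0
  endloop
 endfacet
 facet normal -0.951 -0.202 0.236
  outer loop
   vertex 0.4 2.8 2.2
   vertex 0.2 1.4 0.2
   vertex 1.2 0.2 3.2
  endloop
 endfacet
 facet normal -0.839 -0.049 0.543
  outer loop
   vertex 0.4 2.8 2.2
   vertex 1.2 0.2 3.2
   vertex 2.2 3.0 5.0
  endloop
 endfacet
 facet normal 0.891 0.381 -0.246
  outer loop
   vertex 3.2 3.6 3.8
   vertex 4.6 0.2 3.6
   vertex 2.0 4.6 1.0
  endloop
 endfacet
 facet normal 0.683 0.241 0.690
  outer loop
   vertex 3.2 3.6 3.8
   vertex 2.2 3.0 5.0
   vertex 4.6 0.2 3.6
  endloop
 endfacet
 facet normal -0.104 0.922 0.374
  outer loop
   vertex 3.2 3.6 3.8
   vertex 2.0 4.6 1.0
   vertex 2.2 3.0 5.0
  endloop
 endfacet
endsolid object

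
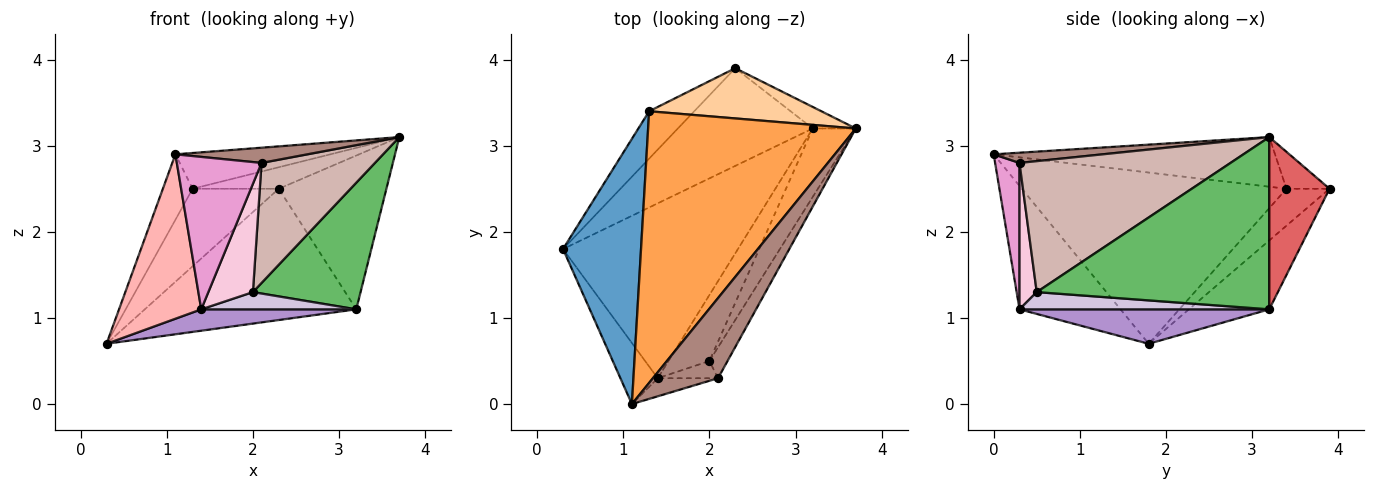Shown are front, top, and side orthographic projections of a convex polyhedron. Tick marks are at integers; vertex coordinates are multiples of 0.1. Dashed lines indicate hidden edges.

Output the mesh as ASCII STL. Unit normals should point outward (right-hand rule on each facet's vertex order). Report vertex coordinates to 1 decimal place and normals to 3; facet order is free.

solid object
 facet normal -0.905 0.102 0.412
  outer loop
   vertex 1.3 3.4 2.5
   vertex 0.3 1.8 0.7
   vertex 1.1 0.0 2.9
  endloop
 endfacet
 facet normal -0.392 0.785 -0.480
  outer loop
   vertex 1.3 3.4 2.5
   vertex 2.3 3.9 2.5
   vertex 0.3 1.8 0.7
  endloop
 endfacet
 facet normal -0.231 0.127 0.965
  outer loop
   vertex 1.3 3.4 2.5
   vertex 1.1 0.0 2.9
   vertex 3.7 3.2 3.1
  endloop
 endfacet
 facet normal -0.193 0.386 0.902
  outer loop
   vertex 1.3 3.4 2.5
   vertex 3.7 3.2 3.1
   vertex 2.3 3.9 2.5
  endloop
 endfacet
 facet normal 0.885 -0.410 -0.221
  outer loop
   vertex 3.2 3.2 1.1
   vertex 3.7 3.2 3.1
   vertex 2.0 0.5 1.3
  endloop
 endfacet
 facet normal -0.292 0.767 -0.571
  outer loop
   vertex 3.2 3.2 1.1
   vertex 0.3 1.8 0.7
   vertex 2.3 3.9 2.5
  endloop
 endfacet
 facet normal 0.485 0.866 -0.121
  outer loop
   vertex 3.2 3.2 1.1
   vertex 2.3 3.9 2.5
   vertex 3.7 3.2 3.1
  endloop
 endfacet
 facet normal -0.755 -0.615 -0.228
  outer loop
   vertex 1.4 0.3 1.1
   vertex 1.1 0.0 2.9
   vertex 0.3 1.8 0.7
  endloop
 endfacet
 facet normal 0.192 -0.119 -0.974
  outer loop
   vertex 1.4 0.3 1.1
   vertex 0.3 1.8 0.7
   vertex 3.2 3.2 1.1
  endloop
 endfacet
 facet normal 0.377 -0.234 -0.896
  outer loop
   vertex 1.4 0.3 1.1
   vertex 3.2 3.2 1.1
   vertex 2.0 0.5 1.3
  endloop
 endfacet
 facet normal 0.152 -0.185 0.971
  outer loop
   vertex 2.1 0.3 2.8
   vertex 3.7 3.2 3.1
   vertex 1.1 0.0 2.9
  endloop
 endfacet
 facet normal 0.874 -0.470 -0.121
  outer loop
   vertex 2.1 0.3 2.8
   vertex 2.0 0.5 1.3
   vertex 3.7 3.2 3.1
  endloop
 endfacet
 facet normal 0.275 -0.955 -0.113
  outer loop
   vertex 2.1 0.3 2.8
   vertex 1.1 0.0 2.9
   vertex 1.4 0.3 1.1
  endloop
 endfacet
 facet normal 0.356 -0.923 -0.147
  outer loop
   vertex 2.1 0.3 2.8
   vertex 1.4 0.3 1.1
   vertex 2.0 0.5 1.3
  endloop
 endfacet
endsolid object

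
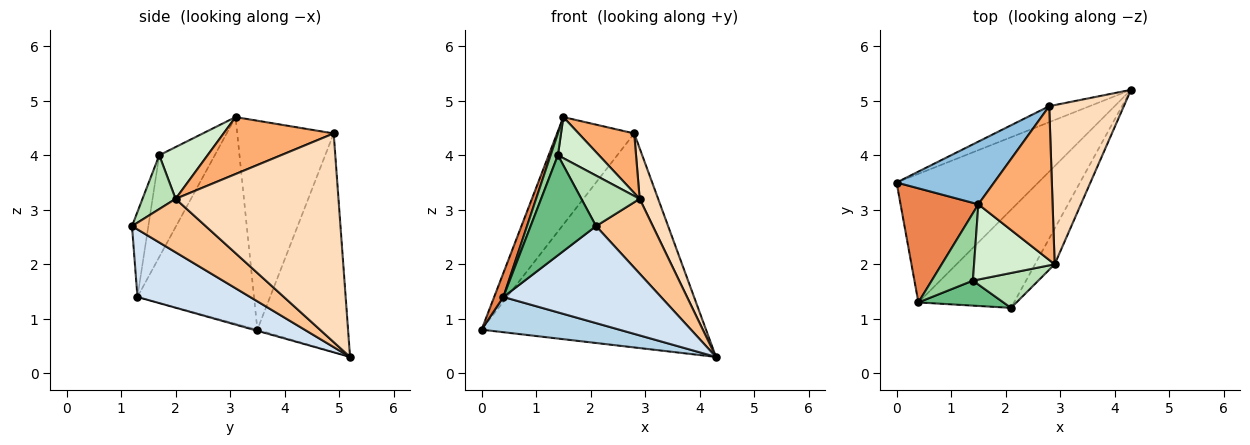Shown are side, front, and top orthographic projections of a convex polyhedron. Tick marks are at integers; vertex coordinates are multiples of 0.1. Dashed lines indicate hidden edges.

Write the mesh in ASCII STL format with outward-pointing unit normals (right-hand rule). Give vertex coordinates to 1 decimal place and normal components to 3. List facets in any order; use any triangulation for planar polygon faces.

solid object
 facet normal -0.374 0.925 -0.069
  outer loop
   vertex 2.8 4.9 4.4
   vertex 4.3 5.2 0.3
   vertex 0.0 3.5 0.8
  endloop
 endfacet
 facet normal -0.734 0.587 0.342
  outer loop
   vertex 2.8 4.9 4.4
   vertex 0.0 3.5 0.8
   vertex 1.5 3.1 4.7
  endloop
 endfacet
 facet normal -0.008 -0.264 -0.964
  outer loop
   vertex 0.4 1.3 1.4
   vertex 0.0 3.5 0.8
   vertex 4.3 5.2 0.3
  endloop
 endfacet
 facet normal 0.449 -0.628 -0.635
  outer loop
   vertex 0.4 1.3 1.4
   vertex 4.3 5.2 0.3
   vertex 2.1 1.2 2.7
  endloop
 endfacet
 facet normal -0.933 -0.074 0.351
  outer loop
   vertex 0.4 1.3 1.4
   vertex 1.5 3.1 4.7
   vertex 0.0 3.5 0.8
  endloop
 endfacet
 facet normal 0.582 -0.294 0.758
  outer loop
   vertex 2.9 2.0 3.2
   vertex 2.8 4.9 4.4
   vertex 1.5 3.1 4.7
  endloop
 endfacet
 facet normal 0.761 -0.586 -0.279
  outer loop
   vertex 2.9 2.0 3.2
   vertex 2.1 1.2 2.7
   vertex 4.3 5.2 0.3
  endloop
 endfacet
 facet normal 0.936 -0.106 0.335
  outer loop
   vertex 2.9 2.0 3.2
   vertex 4.3 5.2 0.3
   vertex 2.8 4.9 4.4
  endloop
 endfacet
 facet normal -0.236 -0.943 0.236
  outer loop
   vertex 1.4 1.7 4.0
   vertex 0.4 1.3 1.4
   vertex 2.1 1.2 2.7
  endloop
 endfacet
 facet normal -0.920 -0.121 0.372
  outer loop
   vertex 1.4 1.7 4.0
   vertex 1.5 3.1 4.7
   vertex 0.4 1.3 1.4
  endloop
 endfacet
 facet normal 0.424 -0.745 0.515
  outer loop
   vertex 1.4 1.7 4.0
   vertex 2.1 1.2 2.7
   vertex 2.9 2.0 3.2
  endloop
 endfacet
 facet normal 0.491 -0.417 0.765
  outer loop
   vertex 1.4 1.7 4.0
   vertex 2.9 2.0 3.2
   vertex 1.5 3.1 4.7
  endloop
 endfacet
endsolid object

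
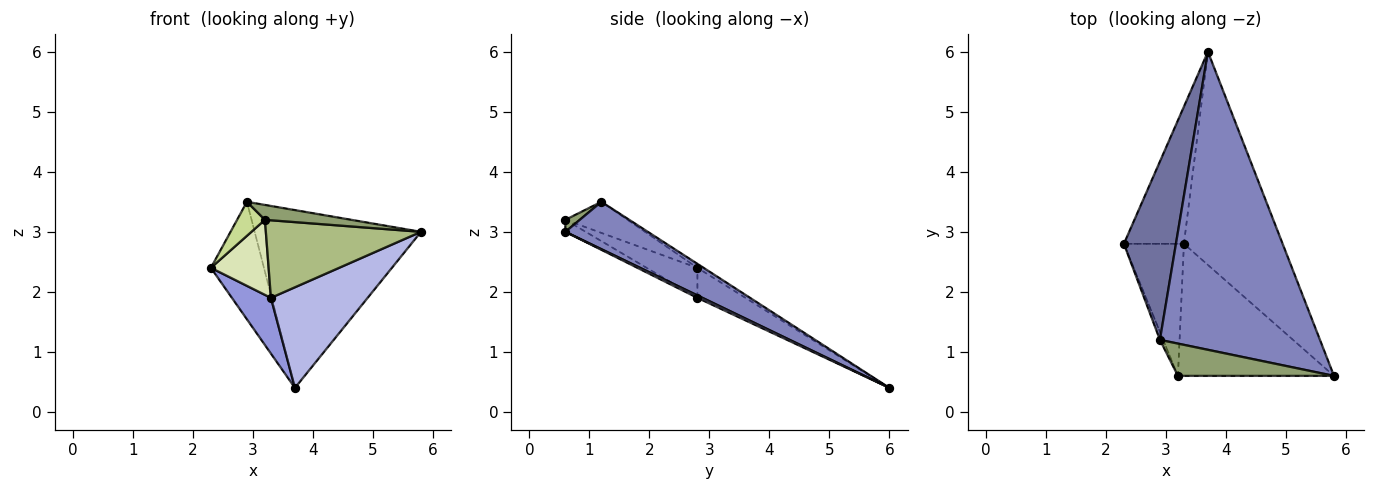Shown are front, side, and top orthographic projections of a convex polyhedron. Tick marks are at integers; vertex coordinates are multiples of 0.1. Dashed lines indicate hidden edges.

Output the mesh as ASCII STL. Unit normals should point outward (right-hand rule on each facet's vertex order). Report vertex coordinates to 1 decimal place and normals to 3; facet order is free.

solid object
 facet normal -0.064 0.549 0.833
  outer loop
   vertex 2.9 1.2 3.5
   vertex 3.7 6.0 0.4
   vertex 2.3 2.8 2.4
  endloop
 endfacet
 facet normal 0.246 0.497 0.832
  outer loop
   vertex 2.9 1.2 3.5
   vertex 5.8 0.6 3.0
   vertex 3.7 6.0 0.4
  endloop
 endfacet
 facet normal -0.420 -0.342 -0.841
  outer loop
   vertex 3.3 2.8 1.9
   vertex 2.3 2.8 2.4
   vertex 3.7 6.0 0.4
  endloop
 endfacet
 facet normal 0.022 -0.427 -0.904
  outer loop
   vertex 3.3 2.8 1.9
   vertex 3.7 6.0 0.4
   vertex 5.8 0.6 3.0
  endloop
 endfacet
 facet normal 0.070 -0.418 0.906
  outer loop
   vertex 3.2 0.6 3.2
   vertex 5.8 0.6 3.0
   vertex 2.9 1.2 3.5
  endloop
 endfacet
 facet normal -0.066 -0.505 -0.860
  outer loop
   vertex 3.2 0.6 3.2
   vertex 3.3 2.8 1.9
   vertex 5.8 0.6 3.0
  endloop
 endfacet
 facet normal -0.909 -0.406 -0.096
  outer loop
   vertex 3.2 0.6 3.2
   vertex 2.9 1.2 3.5
   vertex 2.3 2.8 2.4
  endloop
 endfacet
 facet normal -0.399 -0.453 -0.797
  outer loop
   vertex 3.2 0.6 3.2
   vertex 2.3 2.8 2.4
   vertex 3.3 2.8 1.9
  endloop
 endfacet
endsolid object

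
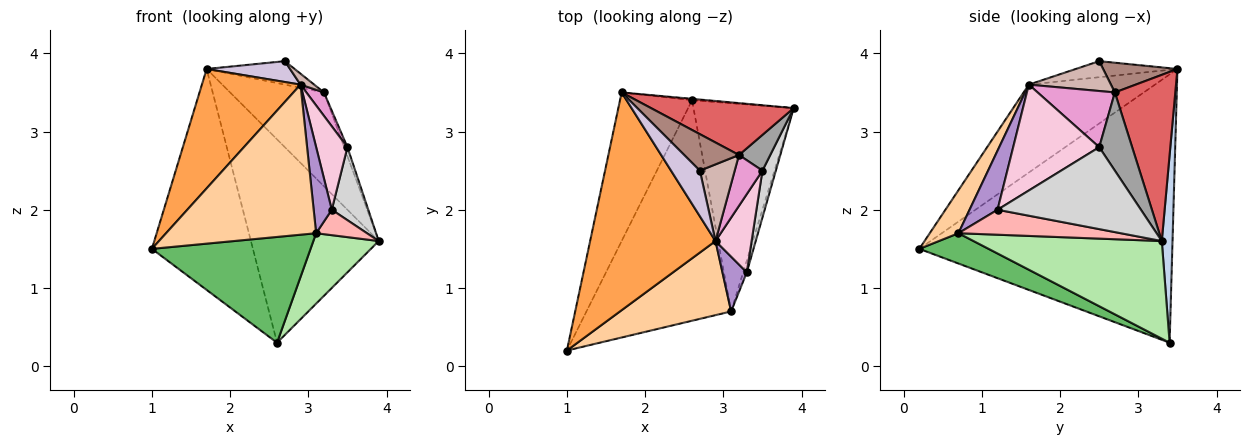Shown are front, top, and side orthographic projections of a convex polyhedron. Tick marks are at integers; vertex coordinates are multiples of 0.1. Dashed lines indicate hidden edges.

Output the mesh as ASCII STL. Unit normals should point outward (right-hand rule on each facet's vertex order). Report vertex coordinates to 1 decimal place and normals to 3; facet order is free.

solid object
 facet normal -0.901 0.360 -0.242
  outer loop
   vertex 2.6 3.4 0.3
   vertex 1.0 0.2 1.5
   vertex 1.7 3.5 3.8
  endloop
 endfacet
 facet normal 0.084 0.996 -0.007
  outer loop
   vertex 2.6 3.4 0.3
   vertex 1.7 3.5 3.8
   vertex 3.9 3.3 1.6
  endloop
 endfacet
 facet normal -0.524 -0.409 0.747
  outer loop
   vertex 2.9 1.6 3.6
   vertex 1.7 3.5 3.8
   vertex 1.0 0.2 1.5
  endloop
 endfacet
 facet normal 0.169 -0.884 0.436
  outer loop
   vertex 3.1 0.7 1.7
   vertex 2.9 1.6 3.6
   vertex 1.0 0.2 1.5
  endloop
 endfacet
 facet normal 0.186 -0.425 -0.886
  outer loop
   vertex 3.1 0.7 1.7
   vertex 1.0 0.2 1.5
   vertex 2.6 3.4 0.3
  endloop
 endfacet
 facet normal 0.678 -0.235 -0.696
  outer loop
   vertex 3.1 0.7 1.7
   vertex 2.6 3.4 0.3
   vertex 3.9 3.3 1.6
  endloop
 endfacet
 facet normal 0.491 0.762 0.422
  outer loop
   vertex 3.2 2.7 3.5
   vertex 3.9 3.3 1.6
   vertex 1.7 3.5 3.8
  endloop
 endfacet
 facet normal 0.945 -0.296 -0.137
  outer loop
   vertex 3.3 1.2 2.0
   vertex 3.1 0.7 1.7
   vertex 3.9 3.3 1.6
  endloop
 endfacet
 facet normal 0.793 -0.513 0.327
  outer loop
   vertex 3.3 1.2 2.0
   vertex 2.9 1.6 3.6
   vertex 3.1 0.7 1.7
  endloop
 endfacet
 facet normal -0.452 -0.371 0.811
  outer loop
   vertex 2.7 2.5 3.9
   vertex 1.7 3.5 3.8
   vertex 2.9 1.6 3.6
  endloop
 endfacet
 facet normal 0.415 0.492 0.765
  outer loop
   vertex 2.7 2.5 3.9
   vertex 3.2 2.7 3.5
   vertex 1.7 3.5 3.8
  endloop
 endfacet
 facet normal 0.647 -0.108 0.755
  outer loop
   vertex 2.7 2.5 3.9
   vertex 2.9 1.6 3.6
   vertex 3.2 2.7 3.5
  endloop
 endfacet
 facet normal 0.879 -0.200 0.434
  outer loop
   vertex 3.5 2.5 2.8
   vertex 3.2 2.7 3.5
   vertex 2.9 1.6 3.6
  endloop
 endfacet
 facet normal 0.895 -0.325 0.305
  outer loop
   vertex 3.5 2.5 2.8
   vertex 2.9 1.6 3.6
   vertex 3.3 1.2 2.0
  endloop
 endfacet
 facet normal 0.925 0.092 0.370
  outer loop
   vertex 3.5 2.5 2.8
   vertex 3.9 3.3 1.6
   vertex 3.2 2.7 3.5
  endloop
 endfacet
 facet normal 0.957 -0.244 0.157
  outer loop
   vertex 3.5 2.5 2.8
   vertex 3.3 1.2 2.0
   vertex 3.9 3.3 1.6
  endloop
 endfacet
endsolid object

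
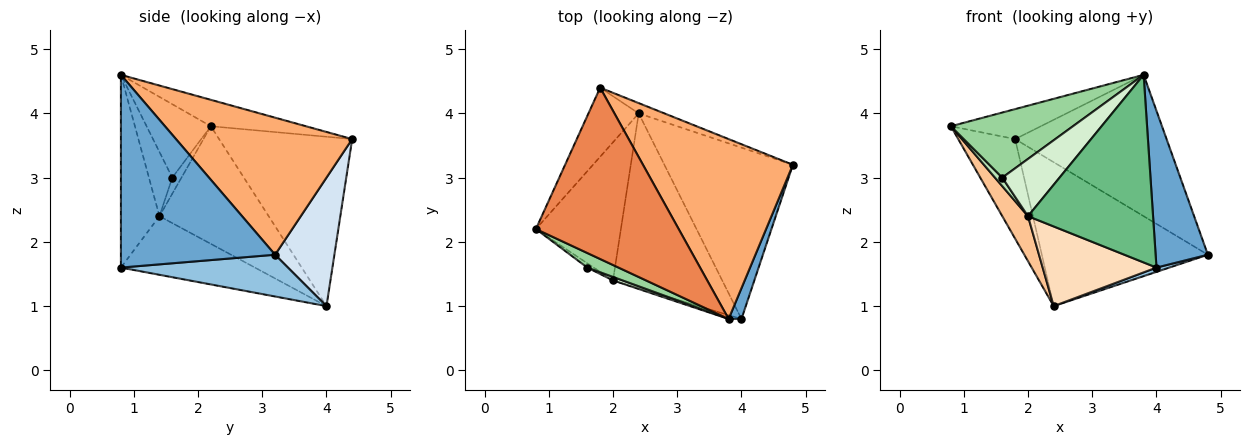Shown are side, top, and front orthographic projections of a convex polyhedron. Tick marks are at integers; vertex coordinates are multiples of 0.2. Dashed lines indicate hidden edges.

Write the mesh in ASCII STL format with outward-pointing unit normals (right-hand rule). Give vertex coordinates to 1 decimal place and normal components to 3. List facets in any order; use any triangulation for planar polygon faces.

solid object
 facet normal 0.945 -0.320 0.063
  outer loop
   vertex 3.8 0.8 4.6
   vertex 4.0 0.8 1.6
   vertex 4.8 3.2 1.8
  endloop
 endfacet
 facet normal 0.309 -0.024 -0.951
  outer loop
   vertex 2.4 4.0 1.0
   vertex 4.8 3.2 1.8
   vertex 4.0 0.8 1.6
  endloop
 endfacet
 facet normal -0.887 0.379 -0.263
  outer loop
   vertex 1.8 4.4 3.6
   vertex 2.4 4.0 1.0
   vertex 0.8 2.2 3.8
  endloop
 endfacet
 facet normal 0.336 0.940 -0.067
  outer loop
   vertex 1.8 4.4 3.6
   vertex 4.8 3.2 1.8
   vertex 2.4 4.0 1.0
  endloop
 endfacet
 facet normal -0.179 0.170 0.969
  outer loop
   vertex 1.8 4.4 3.6
   vertex 0.8 2.2 3.8
   vertex 3.8 0.8 4.6
  endloop
 endfacet
 facet normal 0.584 0.502 0.638
  outer loop
   vertex 1.8 4.4 3.6
   vertex 3.8 0.8 4.6
   vertex 4.8 3.2 1.8
  endloop
 endfacet
 facet normal -0.796 -0.187 -0.575
  outer loop
   vertex 2.0 1.4 2.4
   vertex 0.8 2.2 3.8
   vertex 2.4 4.0 1.0
  endloop
 endfacet
 facet normal -0.439 -0.373 -0.818
  outer loop
   vertex 2.0 1.4 2.4
   vertex 2.4 4.0 1.0
   vertex 4.0 0.8 1.6
  endloop
 endfacet
 facet normal -0.294 -0.955 -0.020
  outer loop
   vertex 2.0 1.4 2.4
   vertex 4.0 0.8 1.6
   vertex 3.8 0.8 4.6
  endloop
 endfacet
 facet normal -0.457 -0.868 0.194
  outer loop
   vertex 1.6 1.6 3.0
   vertex 3.8 0.8 4.6
   vertex 0.8 2.2 3.8
  endloop
 endfacet
 facet normal -0.745 -0.596 -0.298
  outer loop
   vertex 1.6 1.6 3.0
   vertex 0.8 2.2 3.8
   vertex 2.0 1.4 2.4
  endloop
 endfacet
 facet normal -0.377 -0.924 0.057
  outer loop
   vertex 1.6 1.6 3.0
   vertex 2.0 1.4 2.4
   vertex 3.8 0.8 4.6
  endloop
 endfacet
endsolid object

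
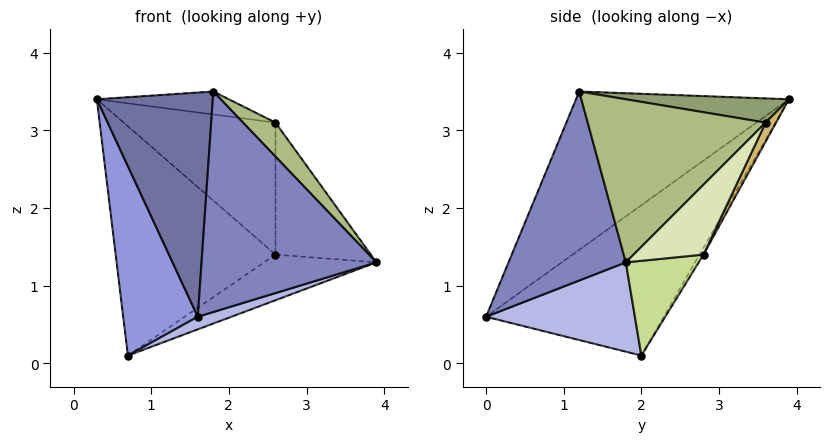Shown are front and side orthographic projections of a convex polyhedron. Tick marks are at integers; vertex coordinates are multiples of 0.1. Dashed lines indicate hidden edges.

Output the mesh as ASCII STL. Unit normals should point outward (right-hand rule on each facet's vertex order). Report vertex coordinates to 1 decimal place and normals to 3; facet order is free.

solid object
 facet normal -0.850 -0.463 0.250
  outer loop
   vertex 1.8 1.2 3.5
   vertex 0.3 3.9 3.4
   vertex 1.6 0.0 0.6
  endloop
 endfacet
 facet normal 0.533 -0.794 0.292
  outer loop
   vertex 1.8 1.2 3.5
   vertex 1.6 0.0 0.6
   vertex 3.9 1.8 1.3
  endloop
 endfacet
 facet normal -0.916 -0.385 0.110
  outer loop
   vertex 0.7 2.0 0.1
   vertex 1.6 0.0 0.6
   vertex 0.3 3.9 3.4
  endloop
 endfacet
 facet normal 0.346 -0.078 -0.935
  outer loop
   vertex 0.7 2.0 0.1
   vertex 3.9 1.8 1.3
   vertex 1.6 0.0 0.6
  endloop
 endfacet
 facet normal 0.143 0.116 0.983
  outer loop
   vertex 2.6 3.6 3.1
   vertex 0.3 3.9 3.4
   vertex 1.8 1.2 3.5
  endloop
 endfacet
 facet normal 0.735 -0.134 0.665
  outer loop
   vertex 2.6 3.6 3.1
   vertex 1.8 1.2 3.5
   vertex 3.9 1.8 1.3
  endloop
 endfacet
 facet normal 0.330 0.509 -0.795
  outer loop
   vertex 2.6 2.8 1.4
   vertex 3.9 1.8 1.3
   vertex 0.7 2.0 0.1
  endloop
 endfacet
 facet normal 0.553 0.754 -0.355
  outer loop
   vertex 2.6 2.8 1.4
   vertex 2.6 3.6 3.1
   vertex 3.9 1.8 1.3
  endloop
 endfacet
 facet normal -0.022 0.865 -0.501
  outer loop
   vertex 2.6 2.8 1.4
   vertex 0.7 2.0 0.1
   vertex 0.3 3.9 3.4
  endloop
 endfacet
 facet normal 0.062 0.903 -0.425
  outer loop
   vertex 2.6 2.8 1.4
   vertex 0.3 3.9 3.4
   vertex 2.6 3.6 3.1
  endloop
 endfacet
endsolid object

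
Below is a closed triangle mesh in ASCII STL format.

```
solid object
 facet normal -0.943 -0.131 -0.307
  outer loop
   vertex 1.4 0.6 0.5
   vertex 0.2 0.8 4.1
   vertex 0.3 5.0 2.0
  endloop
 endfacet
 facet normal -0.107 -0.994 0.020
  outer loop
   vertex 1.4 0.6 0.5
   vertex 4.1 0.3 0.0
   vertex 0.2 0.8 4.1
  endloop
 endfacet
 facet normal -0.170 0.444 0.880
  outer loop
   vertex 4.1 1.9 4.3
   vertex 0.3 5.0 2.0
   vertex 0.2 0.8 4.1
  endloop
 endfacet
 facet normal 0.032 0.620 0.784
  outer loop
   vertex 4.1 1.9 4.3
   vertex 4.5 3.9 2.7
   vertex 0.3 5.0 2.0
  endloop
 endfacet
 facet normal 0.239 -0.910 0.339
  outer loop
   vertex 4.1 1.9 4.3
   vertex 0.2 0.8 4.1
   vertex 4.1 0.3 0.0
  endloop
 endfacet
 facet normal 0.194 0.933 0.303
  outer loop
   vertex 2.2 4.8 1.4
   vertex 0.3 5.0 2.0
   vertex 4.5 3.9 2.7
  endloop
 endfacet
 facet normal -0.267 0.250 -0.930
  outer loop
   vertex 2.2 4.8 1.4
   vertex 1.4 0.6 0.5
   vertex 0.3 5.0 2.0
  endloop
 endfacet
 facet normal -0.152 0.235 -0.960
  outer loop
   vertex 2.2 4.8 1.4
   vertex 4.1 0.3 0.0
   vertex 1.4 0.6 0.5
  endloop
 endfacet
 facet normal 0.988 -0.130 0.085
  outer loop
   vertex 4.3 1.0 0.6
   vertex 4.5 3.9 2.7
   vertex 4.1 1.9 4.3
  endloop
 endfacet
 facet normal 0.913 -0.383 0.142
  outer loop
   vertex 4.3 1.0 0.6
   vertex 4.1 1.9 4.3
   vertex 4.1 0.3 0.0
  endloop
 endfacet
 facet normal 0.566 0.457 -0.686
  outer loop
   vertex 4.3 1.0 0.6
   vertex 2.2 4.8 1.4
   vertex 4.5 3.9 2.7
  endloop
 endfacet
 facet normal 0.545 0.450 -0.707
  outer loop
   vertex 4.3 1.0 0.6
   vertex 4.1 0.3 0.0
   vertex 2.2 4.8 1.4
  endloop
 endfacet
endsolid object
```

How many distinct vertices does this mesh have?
8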